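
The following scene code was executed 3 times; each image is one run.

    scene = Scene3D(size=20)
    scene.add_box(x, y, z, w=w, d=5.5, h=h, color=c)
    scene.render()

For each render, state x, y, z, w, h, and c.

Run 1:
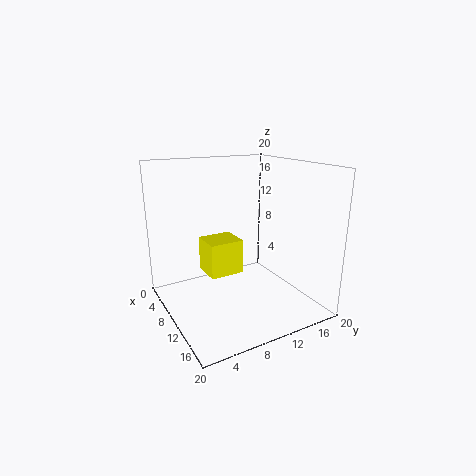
x = 0.5
y = 8
z = 2
w = 5
h = 5.5
c = 'yellow'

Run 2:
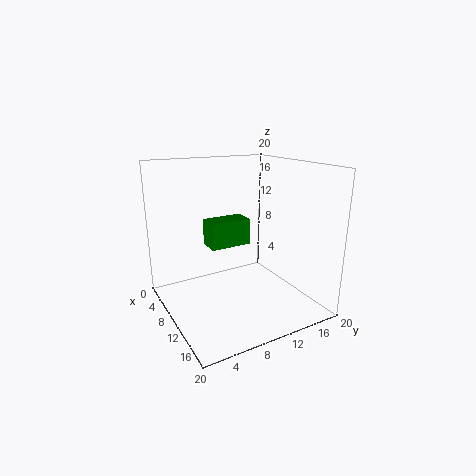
x = 8.5
y = 5.5
z = 9.5
w = 3
h = 3.5
c = 'green'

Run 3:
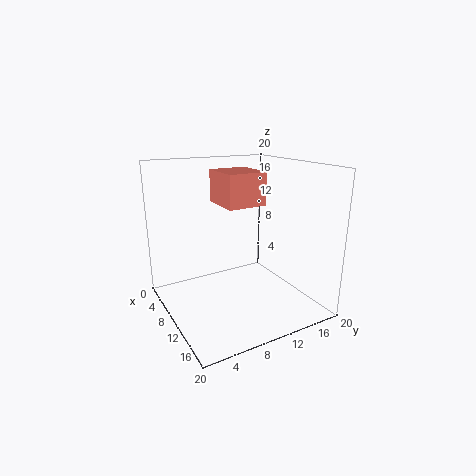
x = 5.5
y = 8
z = 14.5
w = 6
h = 4.5
c = 'salmon'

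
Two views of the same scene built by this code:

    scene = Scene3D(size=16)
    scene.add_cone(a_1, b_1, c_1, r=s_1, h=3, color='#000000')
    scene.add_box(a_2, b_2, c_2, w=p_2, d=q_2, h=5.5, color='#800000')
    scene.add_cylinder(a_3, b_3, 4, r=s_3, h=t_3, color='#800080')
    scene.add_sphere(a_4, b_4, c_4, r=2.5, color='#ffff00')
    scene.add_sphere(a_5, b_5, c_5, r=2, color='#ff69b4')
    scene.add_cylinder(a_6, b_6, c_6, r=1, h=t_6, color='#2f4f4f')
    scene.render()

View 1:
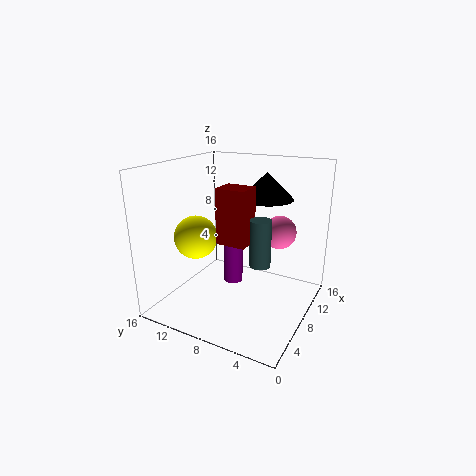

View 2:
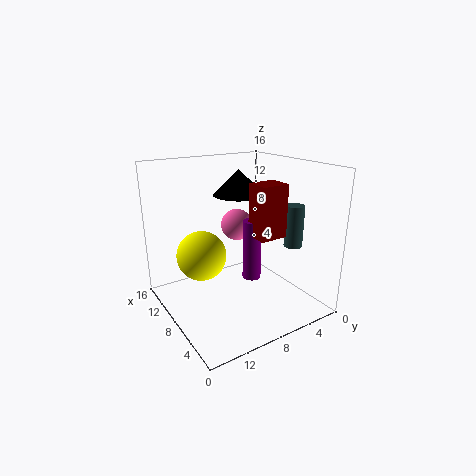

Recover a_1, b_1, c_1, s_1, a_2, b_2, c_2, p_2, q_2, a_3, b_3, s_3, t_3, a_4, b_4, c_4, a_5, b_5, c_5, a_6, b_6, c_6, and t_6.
a_1 = 11; b_1 = 6; c_1 = 12; s_1 = 3; a_2 = 3.5; b_2 = 5; c_2 = 9; p_2 = 2.5; q_2 = 3; a_3 = 6; b_3 = 7.5; s_3 = 1; t_3 = 6.5; a_4 = 7; b_4 = 13; c_4 = 7.5; a_5 = 13; b_5 = 5; c_5 = 7.5; a_6 = 4; b_6 = 3.5; c_6 = 7.5; t_6 = 4.5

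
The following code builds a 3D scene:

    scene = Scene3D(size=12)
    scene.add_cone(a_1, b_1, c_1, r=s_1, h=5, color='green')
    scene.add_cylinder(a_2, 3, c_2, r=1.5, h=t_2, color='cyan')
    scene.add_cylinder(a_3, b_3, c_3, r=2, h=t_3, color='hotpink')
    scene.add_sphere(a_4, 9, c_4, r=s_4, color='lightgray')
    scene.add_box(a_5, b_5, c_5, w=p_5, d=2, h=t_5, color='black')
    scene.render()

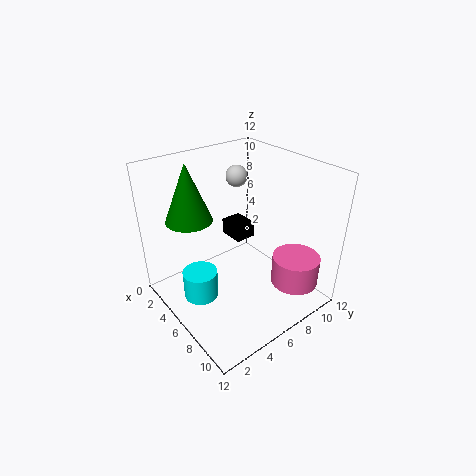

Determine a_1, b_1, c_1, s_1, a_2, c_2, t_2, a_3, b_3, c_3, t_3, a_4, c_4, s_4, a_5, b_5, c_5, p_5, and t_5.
a_1 = 2.5; b_1 = 3.5; c_1 = 7; s_1 = 2; a_2 = 4.5; c_2 = 0.5; t_2 = 2.5; a_3 = 9.5; b_3 = 9.5; c_3 = 2; t_3 = 2.5; a_4 = 2; c_4 = 9.5; s_4 = 1; a_5 = 1; b_5 = 8; c_5 = 3.5; p_5 = 2.5; t_5 = 1.5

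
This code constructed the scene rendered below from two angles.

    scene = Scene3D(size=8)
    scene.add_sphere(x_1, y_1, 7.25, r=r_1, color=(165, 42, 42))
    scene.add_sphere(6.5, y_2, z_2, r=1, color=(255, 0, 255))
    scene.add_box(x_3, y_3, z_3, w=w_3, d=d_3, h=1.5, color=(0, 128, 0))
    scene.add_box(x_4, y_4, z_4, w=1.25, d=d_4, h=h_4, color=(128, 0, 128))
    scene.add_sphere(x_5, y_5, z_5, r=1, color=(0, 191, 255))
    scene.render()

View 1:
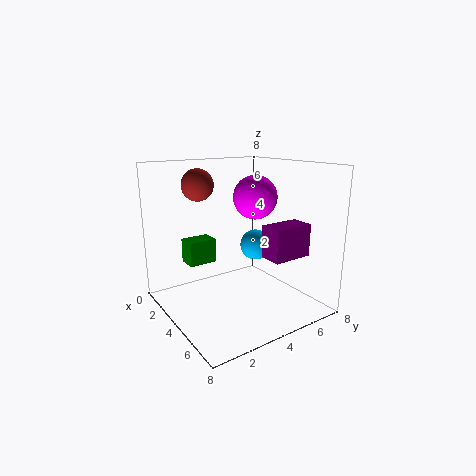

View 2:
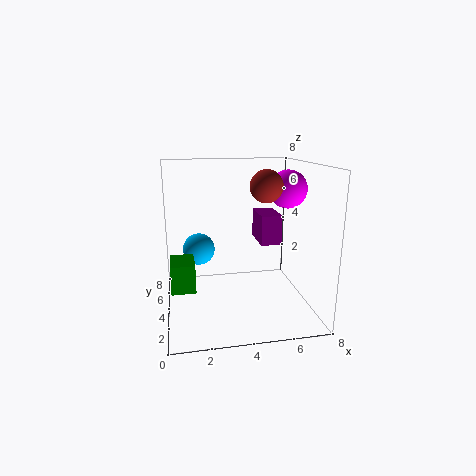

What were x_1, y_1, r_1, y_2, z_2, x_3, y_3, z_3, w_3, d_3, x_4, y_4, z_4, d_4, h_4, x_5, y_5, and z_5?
x_1 = 4.75, y_1 = 1.25, r_1 = 0.75, y_2 = 3.25, z_2 = 6.75, x_3 = 0.25, y_3 = 2.25, z_3 = 1.75, w_3 = 1.25, d_3 = 1.75, x_4 = 5.5, y_4 = 4.5, z_4 = 3.25, d_4 = 2.25, h_4 = 1.75, x_5 = 2, y_5 = 6.75, z_5 = 2.5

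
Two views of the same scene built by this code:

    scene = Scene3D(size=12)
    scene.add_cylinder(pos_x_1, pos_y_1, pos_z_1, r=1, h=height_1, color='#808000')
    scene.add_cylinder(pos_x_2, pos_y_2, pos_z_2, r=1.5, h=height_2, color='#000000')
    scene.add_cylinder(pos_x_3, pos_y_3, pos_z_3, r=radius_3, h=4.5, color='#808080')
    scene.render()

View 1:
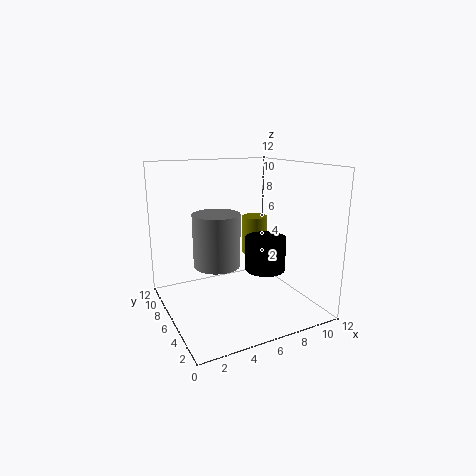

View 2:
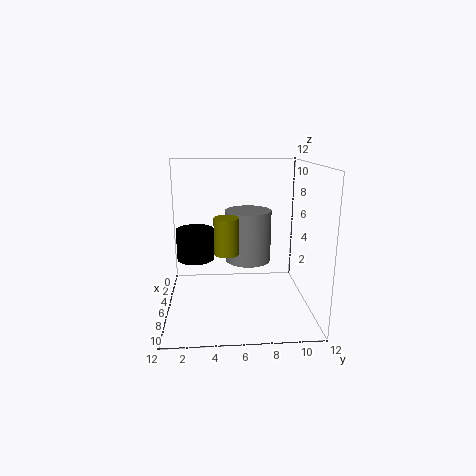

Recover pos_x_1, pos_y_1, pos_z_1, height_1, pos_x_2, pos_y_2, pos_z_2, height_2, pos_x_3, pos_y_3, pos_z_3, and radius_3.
pos_x_1 = 7
pos_y_1 = 5
pos_z_1 = 5
height_1 = 3
pos_x_2 = 6.5
pos_y_2 = 2.5
pos_z_2 = 4.5
height_2 = 2.5
pos_x_3 = 4.5
pos_y_3 = 7
pos_z_3 = 3.5
radius_3 = 2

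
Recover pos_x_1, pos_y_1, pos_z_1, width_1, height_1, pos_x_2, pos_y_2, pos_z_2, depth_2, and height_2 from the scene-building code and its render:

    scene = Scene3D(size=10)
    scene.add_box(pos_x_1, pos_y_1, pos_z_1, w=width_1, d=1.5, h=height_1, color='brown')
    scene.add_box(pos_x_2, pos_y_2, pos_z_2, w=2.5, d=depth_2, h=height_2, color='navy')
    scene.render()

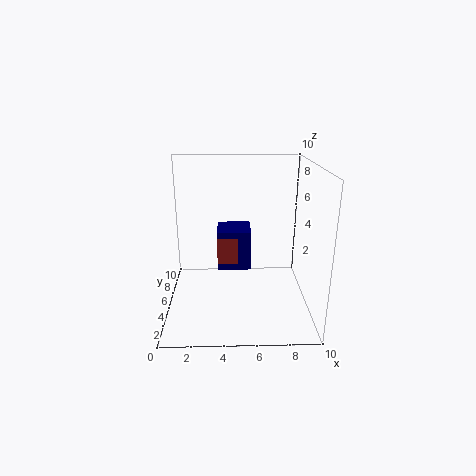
pos_x_1 = 3.5, pos_y_1 = 6, pos_z_1 = 2.5, width_1 = 1.5, height_1 = 2, pos_x_2 = 3.5, pos_y_2 = 6, pos_z_2 = 2, depth_2 = 2.5, height_2 = 3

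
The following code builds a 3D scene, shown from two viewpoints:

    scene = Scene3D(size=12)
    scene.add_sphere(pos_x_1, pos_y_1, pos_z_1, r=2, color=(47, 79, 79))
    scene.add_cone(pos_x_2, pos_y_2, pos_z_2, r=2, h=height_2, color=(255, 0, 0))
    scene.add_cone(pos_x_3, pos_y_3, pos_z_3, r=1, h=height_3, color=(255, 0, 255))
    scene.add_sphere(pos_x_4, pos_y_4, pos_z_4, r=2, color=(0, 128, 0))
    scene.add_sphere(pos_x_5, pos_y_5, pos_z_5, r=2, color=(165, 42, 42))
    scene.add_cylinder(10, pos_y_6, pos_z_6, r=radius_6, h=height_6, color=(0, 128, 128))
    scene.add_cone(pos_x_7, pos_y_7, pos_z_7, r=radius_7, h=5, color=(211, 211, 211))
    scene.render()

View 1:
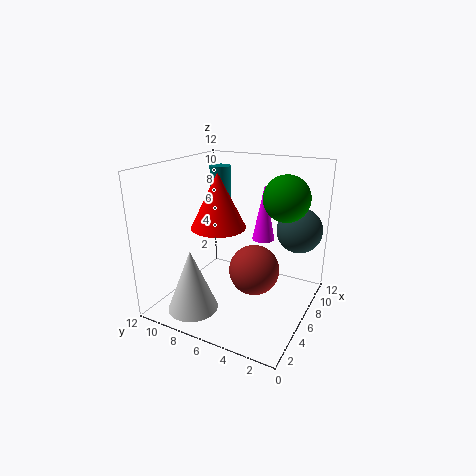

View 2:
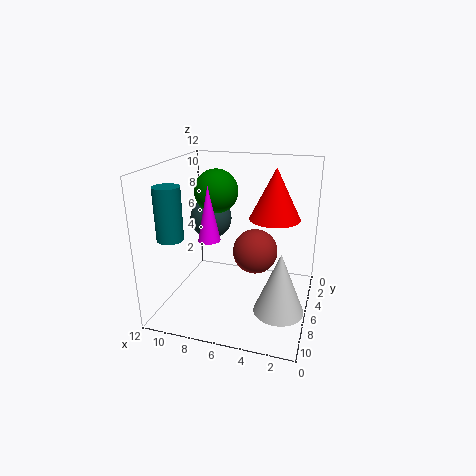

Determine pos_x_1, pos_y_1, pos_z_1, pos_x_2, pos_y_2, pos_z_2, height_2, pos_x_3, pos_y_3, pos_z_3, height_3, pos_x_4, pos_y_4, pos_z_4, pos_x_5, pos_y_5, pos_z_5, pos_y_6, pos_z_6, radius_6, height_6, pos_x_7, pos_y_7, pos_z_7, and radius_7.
pos_x_1 = 10; pos_y_1 = 2; pos_z_1 = 6; pos_x_2 = 3; pos_y_2 = 6; pos_z_2 = 8; height_2 = 4; pos_x_3 = 9; pos_y_3 = 5; pos_z_3 = 5; height_3 = 5; pos_x_4 = 9; pos_y_4 = 3; pos_z_4 = 9; pos_x_5 = 5; pos_y_5 = 4; pos_z_5 = 4; pos_y_6 = 10; pos_z_6 = 7; radius_6 = 1; height_6 = 4; pos_x_7 = 2; pos_y_7 = 8; pos_z_7 = 1; radius_7 = 2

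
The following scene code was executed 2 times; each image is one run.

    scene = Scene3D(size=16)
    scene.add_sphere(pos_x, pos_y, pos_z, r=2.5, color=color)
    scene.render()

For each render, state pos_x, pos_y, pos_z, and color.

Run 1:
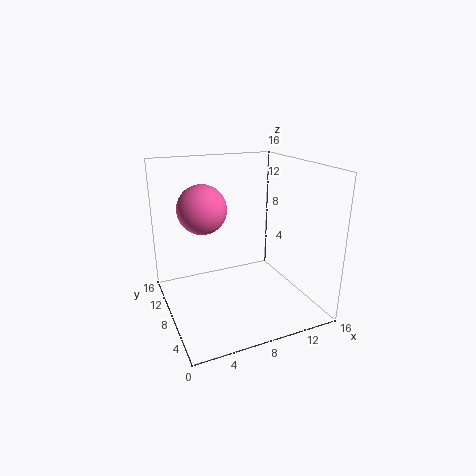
pos_x = 3.75; pos_y = 7.25; pos_z = 12; color = 'hotpink'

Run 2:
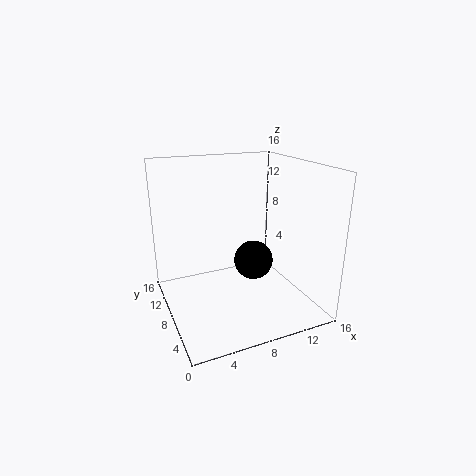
pos_x = 11.75; pos_y = 11.5; pos_z = 3; color = 'black'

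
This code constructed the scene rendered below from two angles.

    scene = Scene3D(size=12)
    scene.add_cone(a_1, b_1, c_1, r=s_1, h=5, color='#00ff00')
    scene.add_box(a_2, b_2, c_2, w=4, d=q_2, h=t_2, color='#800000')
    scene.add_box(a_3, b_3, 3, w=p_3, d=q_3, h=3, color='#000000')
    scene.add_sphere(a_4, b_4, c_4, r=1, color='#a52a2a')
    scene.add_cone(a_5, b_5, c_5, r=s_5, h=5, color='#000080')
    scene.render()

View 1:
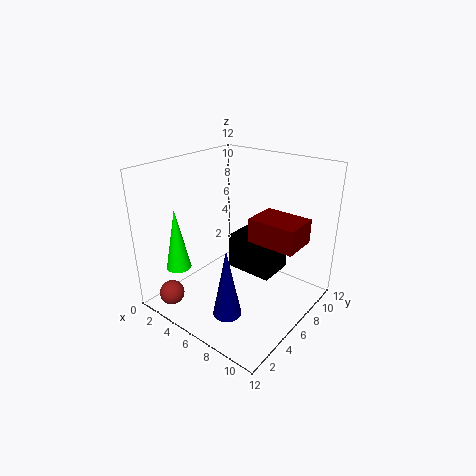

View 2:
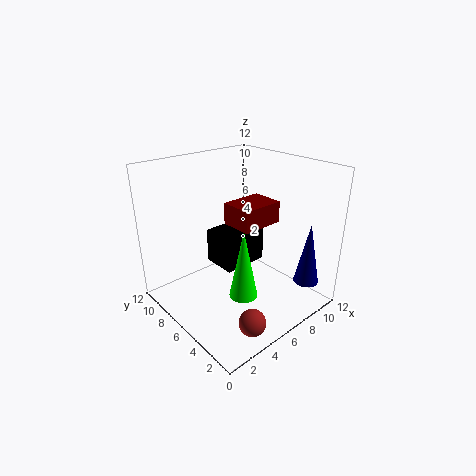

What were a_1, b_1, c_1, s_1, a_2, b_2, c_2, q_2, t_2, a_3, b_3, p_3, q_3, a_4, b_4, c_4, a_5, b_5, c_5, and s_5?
a_1 = 3, b_1 = 2, c_1 = 4, s_1 = 1, a_2 = 7, b_2 = 6, c_2 = 6, q_2 = 3, t_2 = 2, a_3 = 5, b_3 = 6, p_3 = 4, q_3 = 3, a_4 = 3, b_4 = 1, c_4 = 2, a_5 = 9, b_5 = 1, c_5 = 3, s_5 = 1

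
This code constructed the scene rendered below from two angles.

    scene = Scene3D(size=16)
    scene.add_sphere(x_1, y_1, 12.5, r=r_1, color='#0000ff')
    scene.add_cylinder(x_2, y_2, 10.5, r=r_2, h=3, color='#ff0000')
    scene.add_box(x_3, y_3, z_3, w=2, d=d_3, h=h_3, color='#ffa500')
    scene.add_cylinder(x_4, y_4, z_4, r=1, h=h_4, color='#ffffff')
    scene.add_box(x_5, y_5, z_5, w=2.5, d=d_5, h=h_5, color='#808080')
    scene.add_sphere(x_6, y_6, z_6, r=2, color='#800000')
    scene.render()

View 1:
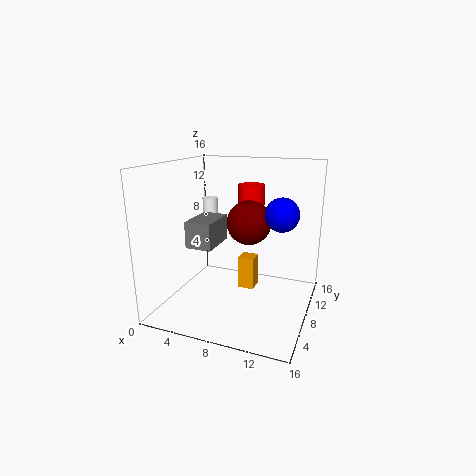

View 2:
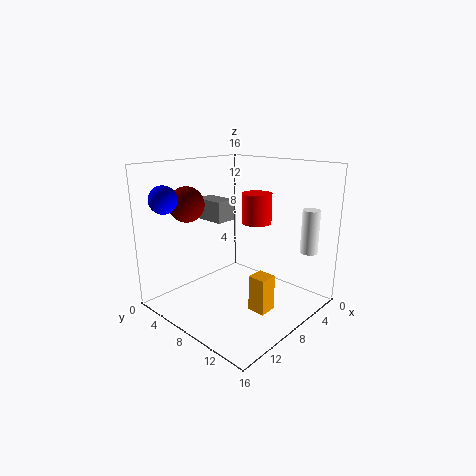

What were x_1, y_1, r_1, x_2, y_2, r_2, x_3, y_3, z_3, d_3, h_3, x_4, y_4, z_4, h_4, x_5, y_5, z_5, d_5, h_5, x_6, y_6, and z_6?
x_1 = 14
y_1 = 3
r_1 = 1.5
x_2 = 8.5
y_2 = 11
r_2 = 1.5
x_3 = 7
y_3 = 10.5
z_3 = 0.5
d_3 = 2
h_3 = 4
x_4 = 2
y_4 = 13.5
z_4 = 6
h_4 = 5
x_5 = 5.5
y_5 = 1
z_5 = 9
d_5 = 4
h_5 = 2.5
x_6 = 11
y_6 = 3
z_6 = 11.5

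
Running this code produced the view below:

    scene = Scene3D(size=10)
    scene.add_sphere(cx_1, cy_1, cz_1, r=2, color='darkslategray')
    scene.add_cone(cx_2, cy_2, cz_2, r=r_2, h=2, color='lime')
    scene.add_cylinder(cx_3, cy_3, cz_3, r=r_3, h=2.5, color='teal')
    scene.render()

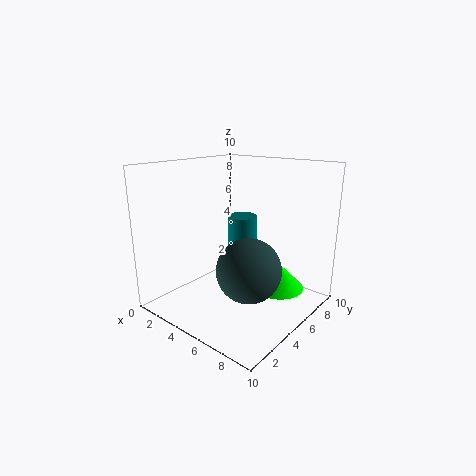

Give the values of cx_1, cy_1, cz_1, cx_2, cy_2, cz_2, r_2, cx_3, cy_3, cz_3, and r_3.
cx_1 = 7.5; cy_1 = 3; cz_1 = 4; cx_2 = 6.5; cy_2 = 8; cz_2 = 0.5; r_2 = 2; cx_3 = 5; cy_3 = 5.5; cz_3 = 4; r_3 = 1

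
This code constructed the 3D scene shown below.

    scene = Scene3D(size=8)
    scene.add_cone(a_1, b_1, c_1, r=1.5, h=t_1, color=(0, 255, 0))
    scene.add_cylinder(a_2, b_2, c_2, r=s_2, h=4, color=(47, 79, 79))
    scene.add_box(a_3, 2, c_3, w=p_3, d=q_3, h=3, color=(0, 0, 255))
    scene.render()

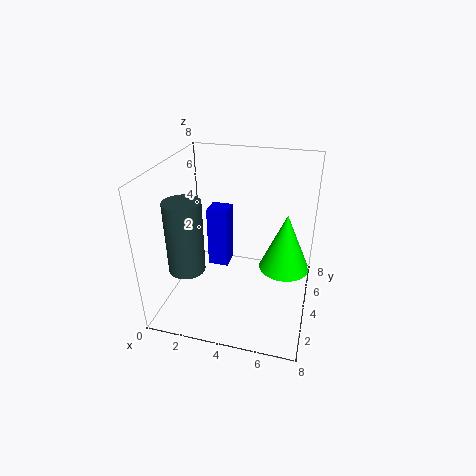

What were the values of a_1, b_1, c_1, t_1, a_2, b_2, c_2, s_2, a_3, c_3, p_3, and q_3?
a_1 = 6.5; b_1 = 5.5; c_1 = 1.5; t_1 = 3.5; a_2 = 1.5; b_2 = 2.5; c_2 = 2.5; s_2 = 1; a_3 = 3; c_3 = 3.5; p_3 = 1; q_3 = 1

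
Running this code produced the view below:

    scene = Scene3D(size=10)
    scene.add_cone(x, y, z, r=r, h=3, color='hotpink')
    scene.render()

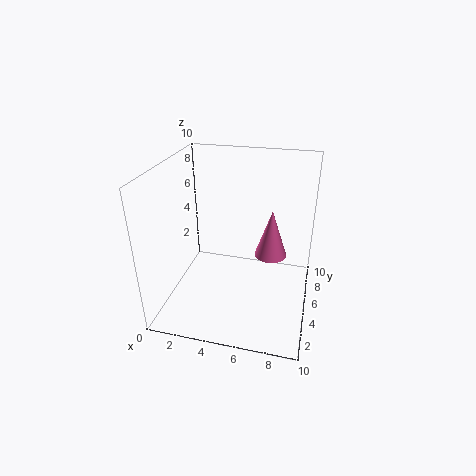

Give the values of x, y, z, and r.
x = 7.5, y = 3.5, z = 5, r = 1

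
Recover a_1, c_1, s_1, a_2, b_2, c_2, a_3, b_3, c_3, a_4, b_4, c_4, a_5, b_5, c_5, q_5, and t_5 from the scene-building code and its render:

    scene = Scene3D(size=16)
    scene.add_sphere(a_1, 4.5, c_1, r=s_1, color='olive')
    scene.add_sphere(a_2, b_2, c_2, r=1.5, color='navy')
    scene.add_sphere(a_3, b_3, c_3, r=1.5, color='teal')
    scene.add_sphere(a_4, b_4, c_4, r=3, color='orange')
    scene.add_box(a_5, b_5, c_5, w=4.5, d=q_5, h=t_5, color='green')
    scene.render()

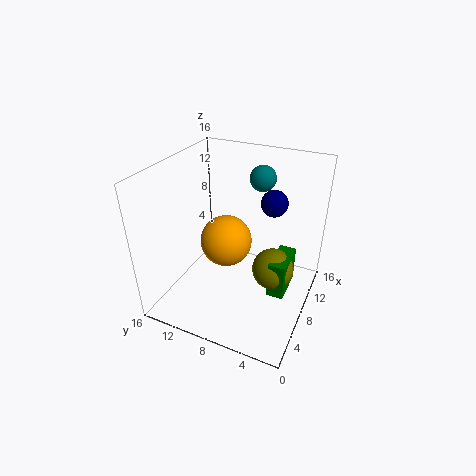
a_1 = 10.5, c_1 = 3, s_1 = 2.5, a_2 = 11, b_2 = 5, c_2 = 11.5, a_3 = 12.5, b_3 = 7, c_3 = 13.5, a_4 = 9, b_4 = 10, c_4 = 6.5, a_5 = 8.5, b_5 = 2.5, c_5 = 0.5, q_5 = 2, t_5 = 4.5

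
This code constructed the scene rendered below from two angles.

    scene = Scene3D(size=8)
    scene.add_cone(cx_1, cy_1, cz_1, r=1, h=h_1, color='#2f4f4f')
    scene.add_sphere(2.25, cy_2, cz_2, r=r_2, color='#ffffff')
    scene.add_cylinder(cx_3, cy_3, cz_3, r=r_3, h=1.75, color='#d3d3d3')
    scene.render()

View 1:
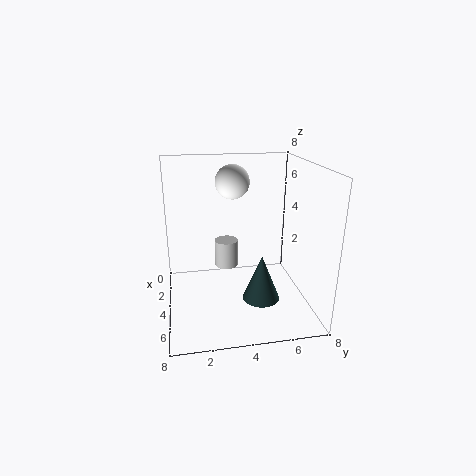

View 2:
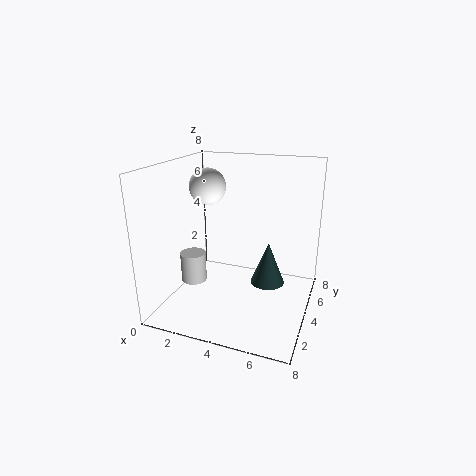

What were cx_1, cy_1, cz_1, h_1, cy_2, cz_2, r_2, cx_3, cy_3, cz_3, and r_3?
cx_1 = 5.5, cy_1 = 5, cz_1 = 1, h_1 = 2.5, cy_2 = 4, cz_2 = 6.75, r_2 = 1, cx_3 = 1.25, cy_3 = 3.75, cz_3 = 1, r_3 = 0.75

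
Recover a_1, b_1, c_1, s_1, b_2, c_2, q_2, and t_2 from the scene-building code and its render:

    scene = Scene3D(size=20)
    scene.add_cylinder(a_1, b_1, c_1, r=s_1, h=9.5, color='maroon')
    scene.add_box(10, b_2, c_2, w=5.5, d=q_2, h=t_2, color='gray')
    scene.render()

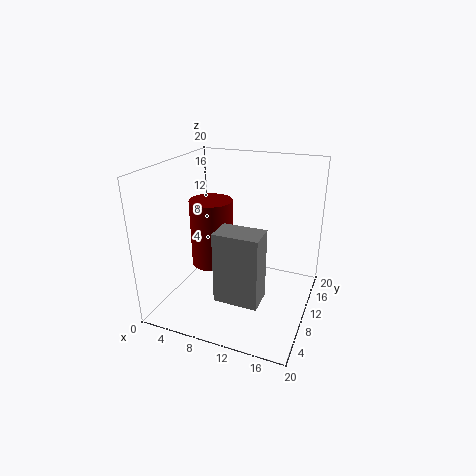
a_1 = 6; b_1 = 10; c_1 = 5.5; s_1 = 3; b_2 = 2; c_2 = 5; q_2 = 3.5; t_2 = 9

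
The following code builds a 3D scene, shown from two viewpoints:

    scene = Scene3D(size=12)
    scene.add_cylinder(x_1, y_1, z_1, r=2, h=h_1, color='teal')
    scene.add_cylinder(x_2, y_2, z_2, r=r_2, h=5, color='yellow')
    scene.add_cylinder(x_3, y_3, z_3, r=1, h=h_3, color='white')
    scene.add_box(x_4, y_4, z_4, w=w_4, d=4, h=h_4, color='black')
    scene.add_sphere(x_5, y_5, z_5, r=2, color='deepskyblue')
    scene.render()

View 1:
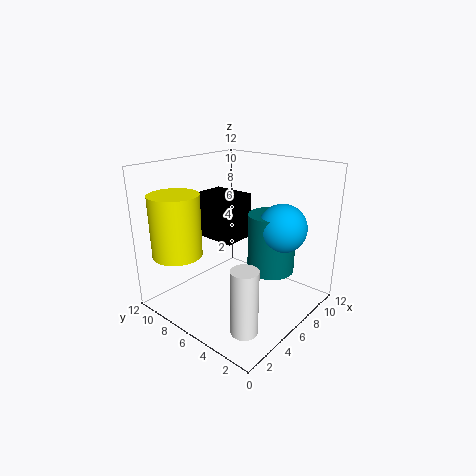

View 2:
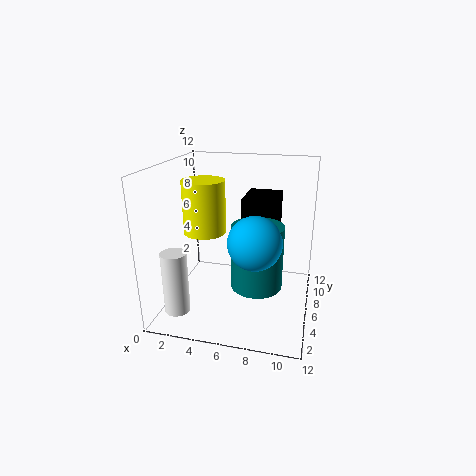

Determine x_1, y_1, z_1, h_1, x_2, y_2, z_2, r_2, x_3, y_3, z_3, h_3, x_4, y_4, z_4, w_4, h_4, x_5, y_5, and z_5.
x_1 = 8, y_1 = 4, z_1 = 3, h_1 = 5, x_2 = 2, y_2 = 9, z_2 = 5, r_2 = 2, x_3 = 2, y_3 = 2, z_3 = 1, h_3 = 5, x_4 = 6, y_4 = 7, z_4 = 5, w_4 = 3, h_4 = 4, x_5 = 8, y_5 = 3, z_5 = 7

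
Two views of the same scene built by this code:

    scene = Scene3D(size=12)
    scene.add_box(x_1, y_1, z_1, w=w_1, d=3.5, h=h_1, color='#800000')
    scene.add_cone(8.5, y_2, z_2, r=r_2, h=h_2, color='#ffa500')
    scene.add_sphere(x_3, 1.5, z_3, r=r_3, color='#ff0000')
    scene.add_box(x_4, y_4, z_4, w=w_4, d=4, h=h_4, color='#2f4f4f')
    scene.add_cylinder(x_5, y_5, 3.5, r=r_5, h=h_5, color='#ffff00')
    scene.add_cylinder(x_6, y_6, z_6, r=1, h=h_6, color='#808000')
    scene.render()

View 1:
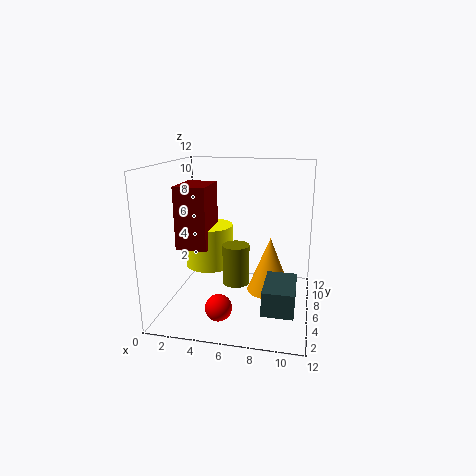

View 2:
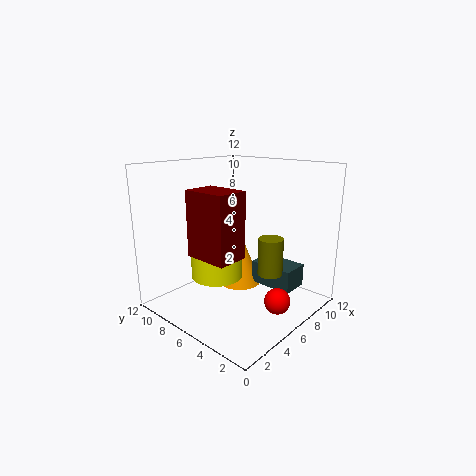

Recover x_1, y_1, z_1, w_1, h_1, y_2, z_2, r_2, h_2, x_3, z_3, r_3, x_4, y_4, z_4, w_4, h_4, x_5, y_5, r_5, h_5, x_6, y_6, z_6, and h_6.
x_1 = 1.5; y_1 = 3.5; z_1 = 5.5; w_1 = 2.5; h_1 = 5; y_2 = 8; z_2 = 0.5; r_2 = 2; h_2 = 5; x_3 = 5.5; z_3 = 2; r_3 = 1; x_4 = 8.5; y_4 = 2.5; z_4 = 1; w_4 = 2.5; h_4 = 2; x_5 = 3.5; y_5 = 6; r_5 = 2; h_5 = 3.5; x_6 = 6.5; y_6 = 3; z_6 = 3.5; h_6 = 3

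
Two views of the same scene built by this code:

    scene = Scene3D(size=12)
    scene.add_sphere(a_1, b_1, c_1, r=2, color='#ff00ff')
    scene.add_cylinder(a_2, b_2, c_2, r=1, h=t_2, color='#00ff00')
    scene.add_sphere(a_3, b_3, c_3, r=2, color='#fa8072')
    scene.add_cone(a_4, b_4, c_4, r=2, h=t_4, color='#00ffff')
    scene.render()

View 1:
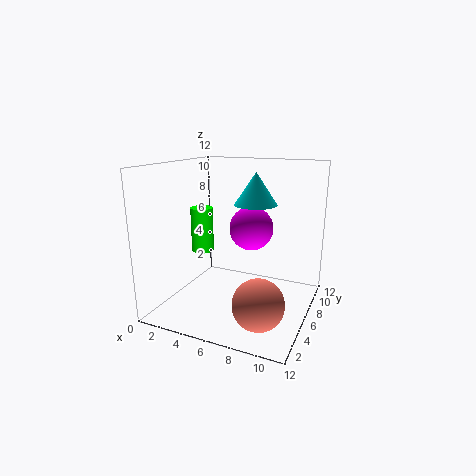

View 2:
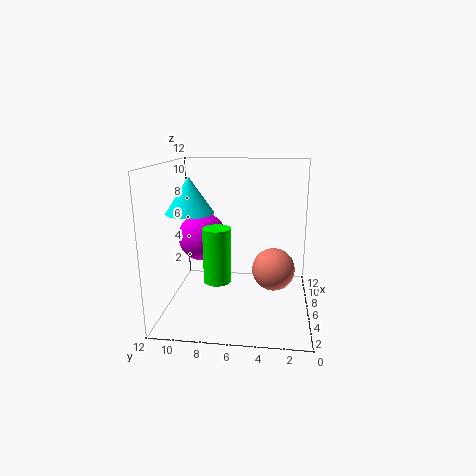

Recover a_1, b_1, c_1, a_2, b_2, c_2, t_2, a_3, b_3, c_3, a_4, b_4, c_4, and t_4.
a_1 = 6, b_1 = 9, c_1 = 6, a_2 = 2, b_2 = 7, c_2 = 4, t_2 = 4, a_3 = 9, b_3 = 3, c_3 = 2, a_4 = 6, b_4 = 10, c_4 = 8, t_4 = 3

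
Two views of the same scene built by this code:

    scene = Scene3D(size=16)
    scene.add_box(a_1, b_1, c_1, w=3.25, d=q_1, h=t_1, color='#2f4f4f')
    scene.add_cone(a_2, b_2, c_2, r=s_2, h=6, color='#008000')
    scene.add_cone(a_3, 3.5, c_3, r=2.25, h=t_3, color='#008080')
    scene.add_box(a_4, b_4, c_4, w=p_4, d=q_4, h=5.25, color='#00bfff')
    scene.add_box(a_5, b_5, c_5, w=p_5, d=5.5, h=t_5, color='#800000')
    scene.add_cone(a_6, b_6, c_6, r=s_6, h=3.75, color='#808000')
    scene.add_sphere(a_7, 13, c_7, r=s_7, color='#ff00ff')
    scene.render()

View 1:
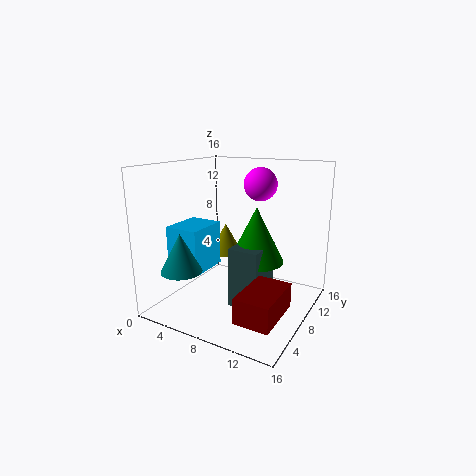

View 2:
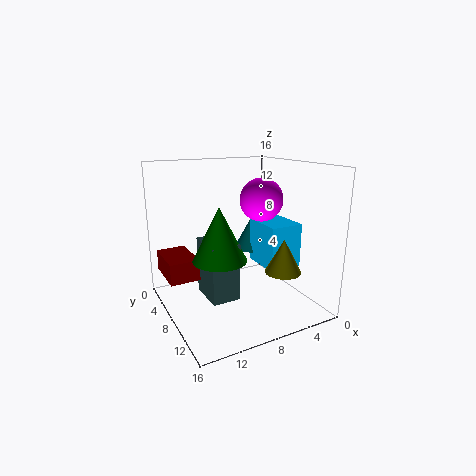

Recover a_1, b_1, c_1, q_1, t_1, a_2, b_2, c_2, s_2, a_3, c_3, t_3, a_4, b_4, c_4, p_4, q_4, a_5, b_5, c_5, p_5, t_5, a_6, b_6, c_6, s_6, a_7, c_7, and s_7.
a_1 = 8.5; b_1 = 5; c_1 = 1.25; q_1 = 4.5; t_1 = 6.5; a_2 = 10.25; b_2 = 8; c_2 = 5.75; s_2 = 3; a_3 = 3.5; c_3 = 4.75; t_3 = 4.25; a_4 = 0.5; b_4 = 4.75; c_4 = 3.75; p_4 = 4; q_4 = 5; a_5 = 11.75; b_5 = 0.25; c_5 = 2.75; p_5 = 3.5; t_5 = 2.5; a_6 = 4.25; b_6 = 11.5; c_6 = 4.5; s_6 = 2; a_7 = 8.25; c_7 = 13.25; s_7 = 2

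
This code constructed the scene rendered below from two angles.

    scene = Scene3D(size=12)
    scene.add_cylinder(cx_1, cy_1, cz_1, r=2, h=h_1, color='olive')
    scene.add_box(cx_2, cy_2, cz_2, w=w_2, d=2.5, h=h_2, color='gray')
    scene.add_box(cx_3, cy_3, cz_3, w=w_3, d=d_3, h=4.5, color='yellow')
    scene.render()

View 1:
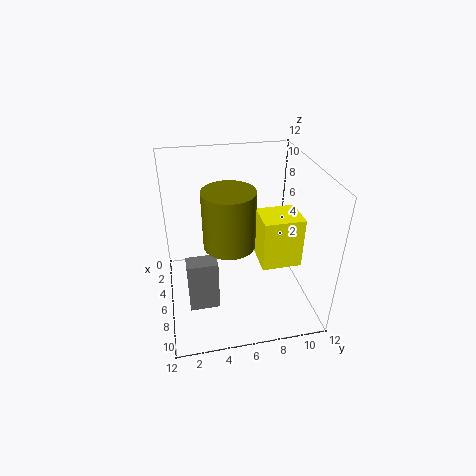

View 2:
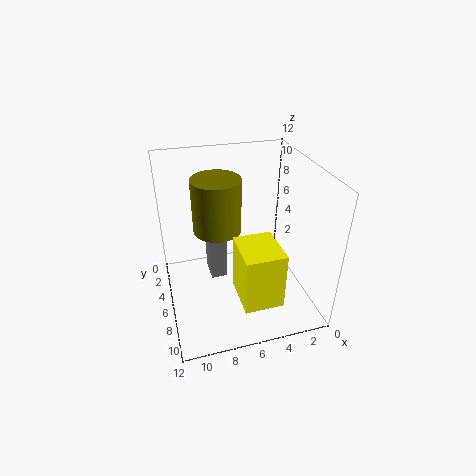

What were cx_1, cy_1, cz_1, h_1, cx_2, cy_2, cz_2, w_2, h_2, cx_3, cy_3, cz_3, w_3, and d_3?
cx_1 = 7.5
cy_1 = 5
cz_1 = 6.5
h_1 = 4.5
cx_2 = 6.5
cy_2 = 1.5
cz_2 = 0.5
w_2 = 1.5
h_2 = 4.5
cx_3 = 4
cy_3 = 8
cz_3 = 3
w_3 = 3
d_3 = 3.5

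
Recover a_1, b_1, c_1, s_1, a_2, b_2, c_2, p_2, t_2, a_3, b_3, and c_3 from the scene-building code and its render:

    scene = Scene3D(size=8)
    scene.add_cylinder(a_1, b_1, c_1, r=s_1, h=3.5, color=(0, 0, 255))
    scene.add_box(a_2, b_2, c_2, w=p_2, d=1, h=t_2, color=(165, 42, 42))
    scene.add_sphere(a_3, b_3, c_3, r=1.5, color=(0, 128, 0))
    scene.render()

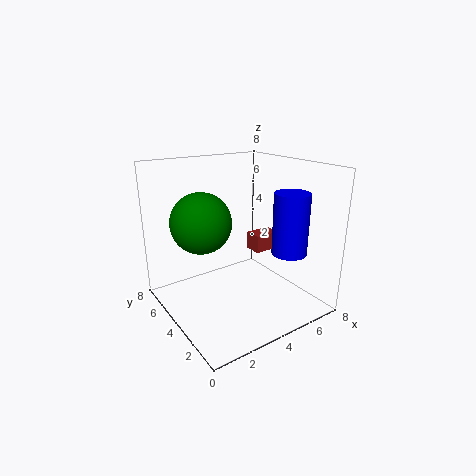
a_1 = 6.5
b_1 = 2.5
c_1 = 3
s_1 = 1
a_2 = 5
b_2 = 3.5
c_2 = 3
p_2 = 1.5
t_2 = 1
a_3 = 1.5
b_3 = 3.5
c_3 = 5.5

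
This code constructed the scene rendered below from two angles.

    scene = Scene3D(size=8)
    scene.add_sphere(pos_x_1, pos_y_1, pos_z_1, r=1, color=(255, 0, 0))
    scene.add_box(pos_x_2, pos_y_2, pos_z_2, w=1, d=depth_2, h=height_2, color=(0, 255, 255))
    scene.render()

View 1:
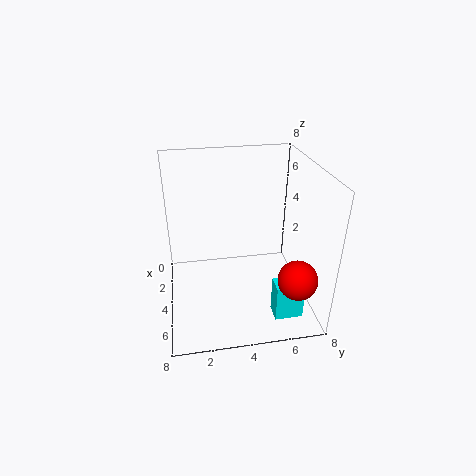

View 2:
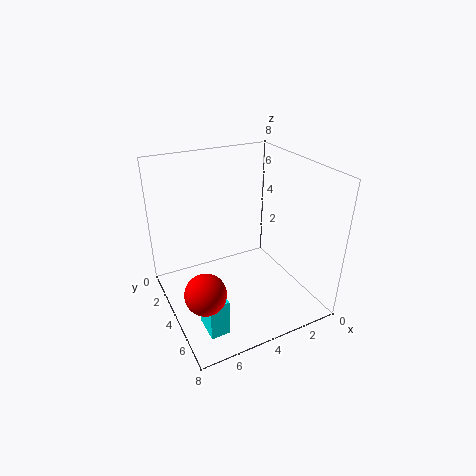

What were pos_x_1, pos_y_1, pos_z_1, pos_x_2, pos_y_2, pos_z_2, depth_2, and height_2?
pos_x_1 = 7; pos_y_1 = 6.5; pos_z_1 = 3; pos_x_2 = 6; pos_y_2 = 5.5; pos_z_2 = 0.5; depth_2 = 1.5; height_2 = 2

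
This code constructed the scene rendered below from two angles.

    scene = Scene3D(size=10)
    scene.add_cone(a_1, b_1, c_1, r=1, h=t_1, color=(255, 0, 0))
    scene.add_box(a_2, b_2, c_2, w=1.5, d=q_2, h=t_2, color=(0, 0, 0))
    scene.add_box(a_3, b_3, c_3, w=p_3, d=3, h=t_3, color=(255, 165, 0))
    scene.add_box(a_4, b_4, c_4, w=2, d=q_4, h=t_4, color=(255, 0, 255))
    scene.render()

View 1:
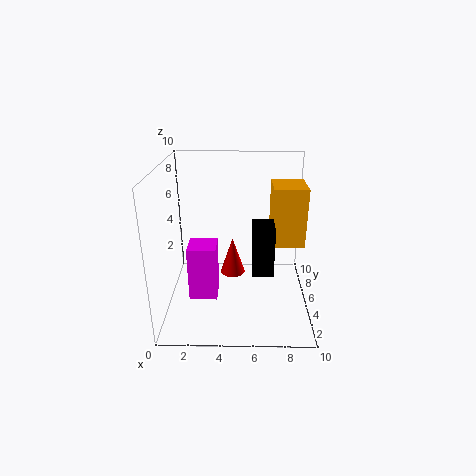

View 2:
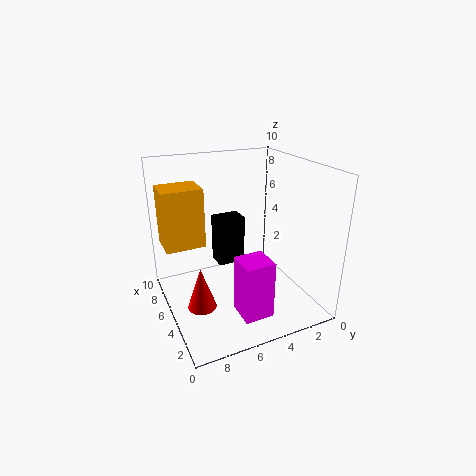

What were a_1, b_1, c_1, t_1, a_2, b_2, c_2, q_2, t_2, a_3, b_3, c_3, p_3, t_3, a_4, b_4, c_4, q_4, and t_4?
a_1 = 4.5; b_1 = 8; c_1 = 0.5; t_1 = 3; a_2 = 6; b_2 = 4; c_2 = 2.5; q_2 = 2; t_2 = 3.5; a_3 = 7.5; b_3 = 6.5; c_3 = 3.5; p_3 = 2.5; t_3 = 4.5; a_4 = 1.5; b_4 = 4; c_4 = 0.5; q_4 = 2; t_4 = 4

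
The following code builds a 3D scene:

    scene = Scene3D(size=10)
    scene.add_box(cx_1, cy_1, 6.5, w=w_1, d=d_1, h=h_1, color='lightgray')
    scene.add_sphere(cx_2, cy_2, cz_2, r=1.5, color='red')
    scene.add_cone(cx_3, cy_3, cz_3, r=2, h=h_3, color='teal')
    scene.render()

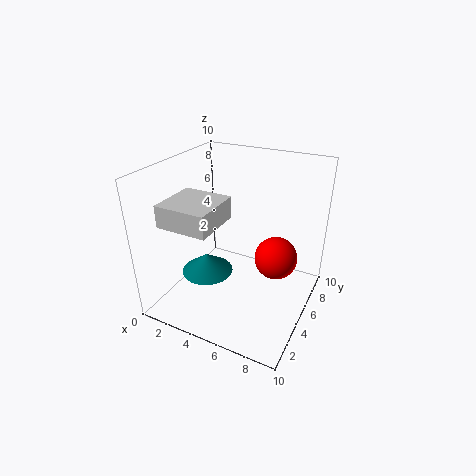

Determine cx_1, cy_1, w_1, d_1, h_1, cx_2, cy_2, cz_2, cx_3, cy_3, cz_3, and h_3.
cx_1 = 1, cy_1 = 1.5, w_1 = 3.5, d_1 = 3.5, h_1 = 1.5, cx_2 = 7.5, cy_2 = 6, cz_2 = 3.5, cx_3 = 2, cy_3 = 5.5, cz_3 = 1, h_3 = 1.5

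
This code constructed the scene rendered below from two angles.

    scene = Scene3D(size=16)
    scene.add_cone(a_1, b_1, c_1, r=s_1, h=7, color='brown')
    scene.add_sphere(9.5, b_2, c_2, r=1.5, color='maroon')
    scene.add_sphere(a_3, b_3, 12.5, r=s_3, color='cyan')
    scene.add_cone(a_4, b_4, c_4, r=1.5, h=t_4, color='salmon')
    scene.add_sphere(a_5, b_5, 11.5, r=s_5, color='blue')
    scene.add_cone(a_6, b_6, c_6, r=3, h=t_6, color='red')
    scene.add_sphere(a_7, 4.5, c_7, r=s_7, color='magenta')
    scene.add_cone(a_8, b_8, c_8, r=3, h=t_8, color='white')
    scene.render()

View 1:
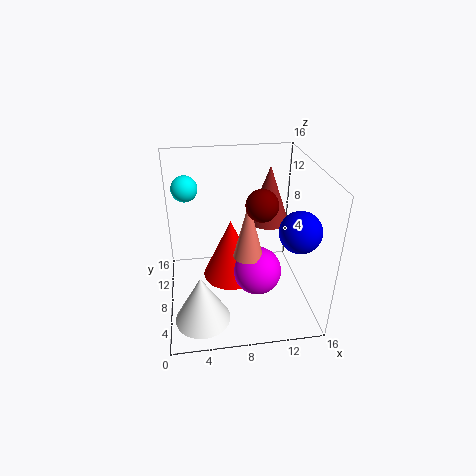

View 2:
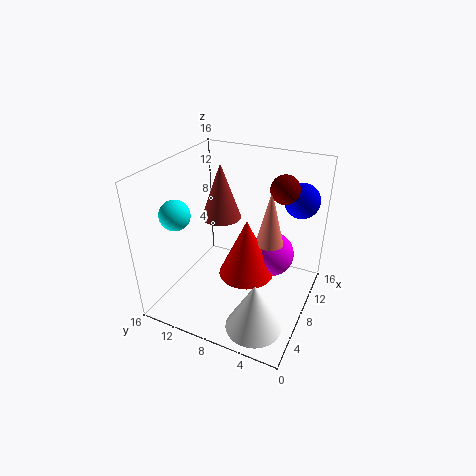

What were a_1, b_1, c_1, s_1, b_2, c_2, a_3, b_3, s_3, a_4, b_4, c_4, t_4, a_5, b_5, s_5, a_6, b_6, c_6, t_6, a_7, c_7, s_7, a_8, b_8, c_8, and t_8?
a_1 = 12.5; b_1 = 12.5; c_1 = 7.5; s_1 = 2.5; b_2 = 3.5; c_2 = 14; a_3 = 2.5; b_3 = 12; s_3 = 1.5; a_4 = 8.5; b_4 = 4.5; c_4 = 8; t_4 = 6; a_5 = 13; b_5 = 2.5; s_5 = 2; a_6 = 7; b_6 = 6.5; c_6 = 4.5; t_6 = 6.5; a_7 = 9.5; c_7 = 6; s_7 = 2.5; a_8 = 3.5; b_8 = 4; c_8 = 0.5; t_8 = 5.5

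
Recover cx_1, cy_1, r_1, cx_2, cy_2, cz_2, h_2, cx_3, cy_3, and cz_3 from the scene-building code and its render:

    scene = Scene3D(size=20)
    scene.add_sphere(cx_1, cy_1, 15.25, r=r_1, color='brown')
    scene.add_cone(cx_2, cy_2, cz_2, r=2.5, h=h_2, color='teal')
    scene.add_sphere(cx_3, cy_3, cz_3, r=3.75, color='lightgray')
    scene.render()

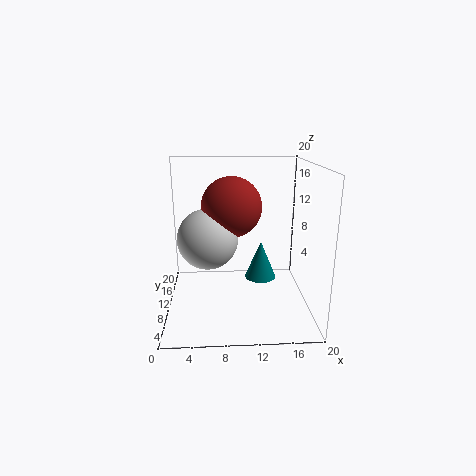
cx_1 = 9; cy_1 = 6.75; r_1 = 3.75; cx_2 = 14; cy_2 = 15.5; cz_2 = 1.25; h_2 = 6; cx_3 = 6; cy_3 = 5.75; cz_3 = 11.5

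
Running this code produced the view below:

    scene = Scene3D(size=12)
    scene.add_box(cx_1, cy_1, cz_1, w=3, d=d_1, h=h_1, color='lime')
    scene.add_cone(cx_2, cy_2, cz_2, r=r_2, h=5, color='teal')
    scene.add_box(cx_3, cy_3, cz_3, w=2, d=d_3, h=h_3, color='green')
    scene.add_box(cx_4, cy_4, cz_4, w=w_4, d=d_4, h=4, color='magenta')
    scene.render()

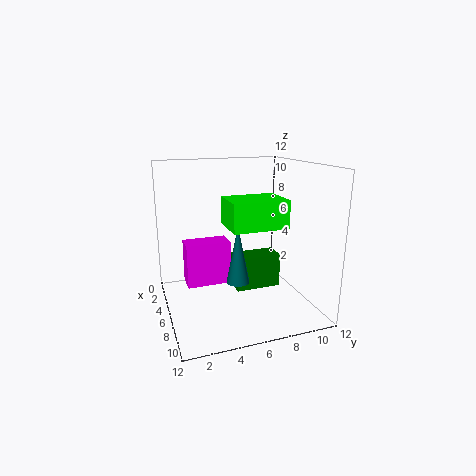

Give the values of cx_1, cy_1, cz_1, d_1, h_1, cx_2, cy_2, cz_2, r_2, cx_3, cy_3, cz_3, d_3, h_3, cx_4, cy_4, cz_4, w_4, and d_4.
cx_1 = 8; cy_1 = 4; cz_1 = 8; d_1 = 4; h_1 = 2; cx_2 = 6; cy_2 = 6; cz_2 = 2; r_2 = 1; cx_3 = 4; cy_3 = 6; cz_3 = 1; d_3 = 4; h_3 = 3; cx_4 = 2; cy_4 = 2; cz_4 = 1; w_4 = 2; d_4 = 4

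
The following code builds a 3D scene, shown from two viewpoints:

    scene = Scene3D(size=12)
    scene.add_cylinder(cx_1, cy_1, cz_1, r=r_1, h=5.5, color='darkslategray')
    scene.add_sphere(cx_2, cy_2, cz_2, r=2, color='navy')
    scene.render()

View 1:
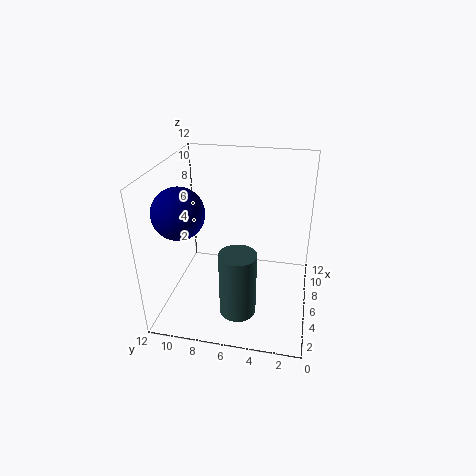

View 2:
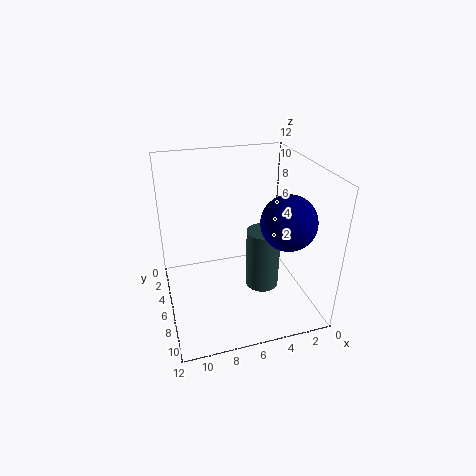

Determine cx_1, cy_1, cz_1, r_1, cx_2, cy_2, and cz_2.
cx_1 = 3.5; cy_1 = 5.5; cz_1 = 0.5; r_1 = 1.5; cx_2 = 3.5; cy_2 = 10; cz_2 = 9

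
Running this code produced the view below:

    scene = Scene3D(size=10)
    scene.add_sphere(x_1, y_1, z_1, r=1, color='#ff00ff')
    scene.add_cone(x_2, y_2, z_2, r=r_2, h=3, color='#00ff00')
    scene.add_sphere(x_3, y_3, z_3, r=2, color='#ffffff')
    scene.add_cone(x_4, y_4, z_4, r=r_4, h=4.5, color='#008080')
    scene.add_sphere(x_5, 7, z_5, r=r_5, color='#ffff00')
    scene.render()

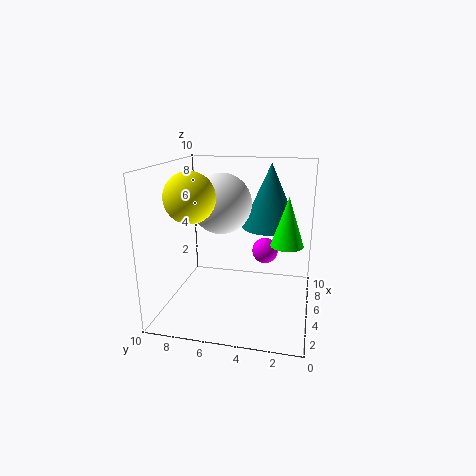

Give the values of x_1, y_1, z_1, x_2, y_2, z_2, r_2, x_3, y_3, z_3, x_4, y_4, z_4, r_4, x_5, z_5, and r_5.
x_1 = 8
y_1 = 3.5
z_1 = 3
x_2 = 3
y_2 = 1.5
z_2 = 5.5
r_2 = 1
x_3 = 4.5
y_3 = 6
z_3 = 7.5
x_4 = 6.5
y_4 = 3
z_4 = 5.5
r_4 = 2
x_5 = 1.5
z_5 = 8.5
r_5 = 1.5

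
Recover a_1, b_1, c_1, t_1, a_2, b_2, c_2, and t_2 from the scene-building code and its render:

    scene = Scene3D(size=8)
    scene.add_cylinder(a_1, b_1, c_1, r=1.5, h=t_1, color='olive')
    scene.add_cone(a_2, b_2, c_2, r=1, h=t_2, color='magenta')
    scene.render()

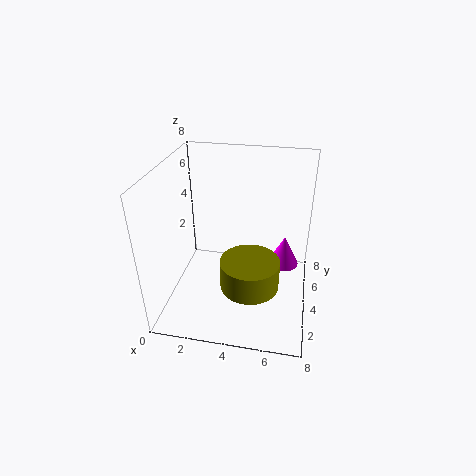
a_1 = 5
b_1 = 2
c_1 = 2.5
t_1 = 1.5
a_2 = 6.5
b_2 = 7
c_2 = 0.5
t_2 = 2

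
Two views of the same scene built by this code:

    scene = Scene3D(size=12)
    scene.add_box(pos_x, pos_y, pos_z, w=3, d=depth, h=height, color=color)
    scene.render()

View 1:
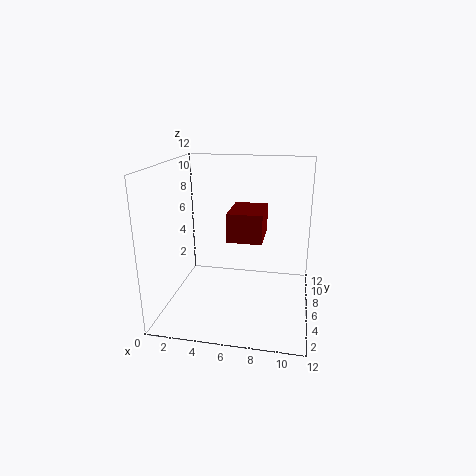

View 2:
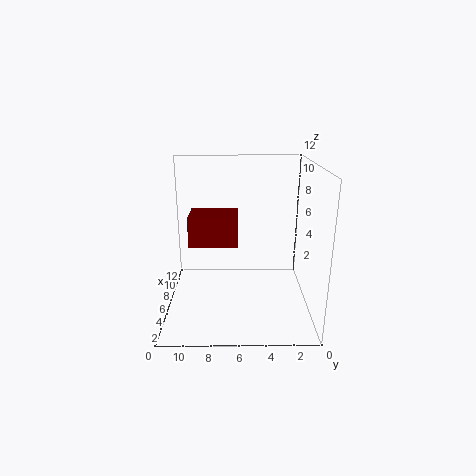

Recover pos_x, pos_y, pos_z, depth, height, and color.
pos_x = 5, pos_y = 6, pos_z = 5.5, depth = 4, height = 2.5, color = 'maroon'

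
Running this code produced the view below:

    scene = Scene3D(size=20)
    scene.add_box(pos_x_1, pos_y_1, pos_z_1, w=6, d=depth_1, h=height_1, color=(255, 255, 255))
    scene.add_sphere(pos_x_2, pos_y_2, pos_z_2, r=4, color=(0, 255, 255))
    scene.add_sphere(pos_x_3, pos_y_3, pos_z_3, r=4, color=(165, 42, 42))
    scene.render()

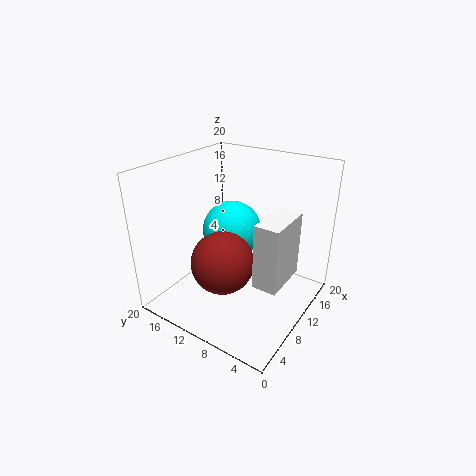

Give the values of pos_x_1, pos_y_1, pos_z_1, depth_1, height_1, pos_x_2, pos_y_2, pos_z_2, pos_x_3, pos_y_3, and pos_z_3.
pos_x_1 = 4; pos_y_1 = 1; pos_z_1 = 8; depth_1 = 3; height_1 = 8; pos_x_2 = 10; pos_y_2 = 11; pos_z_2 = 11; pos_x_3 = 5; pos_y_3 = 9; pos_z_3 = 9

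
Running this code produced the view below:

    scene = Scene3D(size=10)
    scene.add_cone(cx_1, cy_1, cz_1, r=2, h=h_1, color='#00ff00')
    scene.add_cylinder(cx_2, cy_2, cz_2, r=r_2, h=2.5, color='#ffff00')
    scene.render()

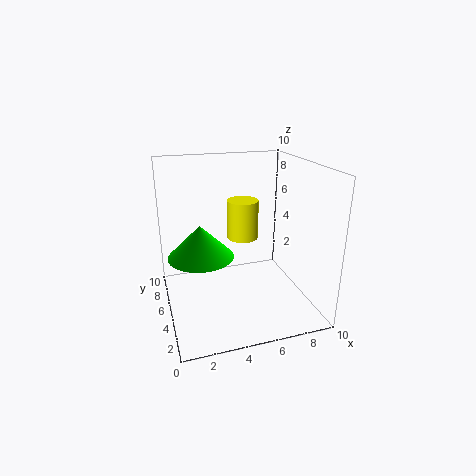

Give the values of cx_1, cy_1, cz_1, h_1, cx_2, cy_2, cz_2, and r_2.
cx_1 = 2
cy_1 = 3
cz_1 = 5
h_1 = 2
cx_2 = 5
cy_2 = 4
cz_2 = 5.5
r_2 = 1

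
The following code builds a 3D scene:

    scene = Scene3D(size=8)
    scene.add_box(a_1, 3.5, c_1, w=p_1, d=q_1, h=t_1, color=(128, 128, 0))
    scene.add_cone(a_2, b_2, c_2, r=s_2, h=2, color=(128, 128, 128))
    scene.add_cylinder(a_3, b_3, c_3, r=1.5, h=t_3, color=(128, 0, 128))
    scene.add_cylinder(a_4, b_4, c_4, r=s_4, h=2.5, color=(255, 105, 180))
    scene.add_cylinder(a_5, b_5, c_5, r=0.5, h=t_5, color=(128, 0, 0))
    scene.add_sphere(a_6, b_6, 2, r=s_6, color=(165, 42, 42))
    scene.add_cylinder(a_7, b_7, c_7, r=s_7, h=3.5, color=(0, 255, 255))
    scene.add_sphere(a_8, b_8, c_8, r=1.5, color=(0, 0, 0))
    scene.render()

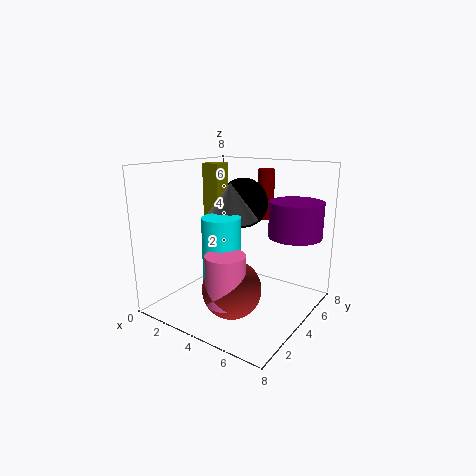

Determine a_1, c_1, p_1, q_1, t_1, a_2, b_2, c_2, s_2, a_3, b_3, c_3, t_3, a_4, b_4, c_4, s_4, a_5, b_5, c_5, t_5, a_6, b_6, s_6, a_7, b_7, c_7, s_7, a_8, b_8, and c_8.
a_1 = 2, c_1 = 5, p_1 = 1, q_1 = 1, t_1 = 3, a_2 = 3.5, b_2 = 4, c_2 = 5, s_2 = 1.5, a_3 = 6.5, b_3 = 6, c_3 = 4, t_3 = 2, a_4 = 5, b_4 = 1.5, c_4 = 1.5, s_4 = 1, a_5 = 4, b_5 = 7, c_5 = 4.5, t_5 = 3, a_6 = 5, b_6 = 2, s_6 = 1.5, a_7 = 4, b_7 = 2.5, c_7 = 2, s_7 = 1, a_8 = 3, b_8 = 6, c_8 = 5.5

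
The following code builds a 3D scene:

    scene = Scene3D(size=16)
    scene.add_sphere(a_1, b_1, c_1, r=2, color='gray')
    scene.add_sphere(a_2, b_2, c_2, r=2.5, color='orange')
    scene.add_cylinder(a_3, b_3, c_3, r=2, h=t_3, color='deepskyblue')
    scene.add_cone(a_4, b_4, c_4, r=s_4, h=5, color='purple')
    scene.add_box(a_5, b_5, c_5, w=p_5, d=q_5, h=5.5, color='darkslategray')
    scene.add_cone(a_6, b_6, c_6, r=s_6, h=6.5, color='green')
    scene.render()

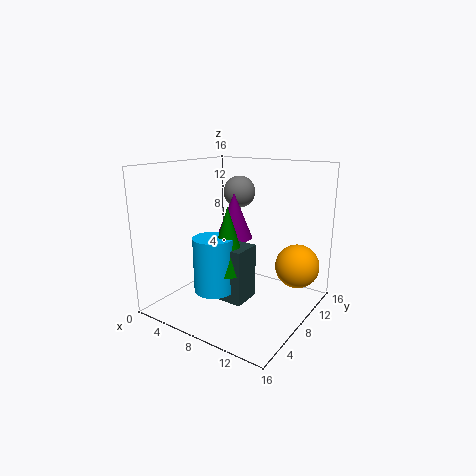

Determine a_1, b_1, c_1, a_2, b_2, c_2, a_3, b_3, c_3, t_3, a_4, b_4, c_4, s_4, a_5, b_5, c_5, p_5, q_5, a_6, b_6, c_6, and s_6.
a_1 = 4.5; b_1 = 13.5; c_1 = 12; a_2 = 13.5; b_2 = 12; c_2 = 4.5; a_3 = 8.5; b_3 = 3; c_3 = 4; t_3 = 5.5; a_4 = 7.5; b_4 = 8; c_4 = 8; s_4 = 2; a_5 = 9; b_5 = 3; c_5 = 3; p_5 = 2.5; q_5 = 3; a_6 = 9.5; b_6 = 4; c_6 = 6; s_6 = 2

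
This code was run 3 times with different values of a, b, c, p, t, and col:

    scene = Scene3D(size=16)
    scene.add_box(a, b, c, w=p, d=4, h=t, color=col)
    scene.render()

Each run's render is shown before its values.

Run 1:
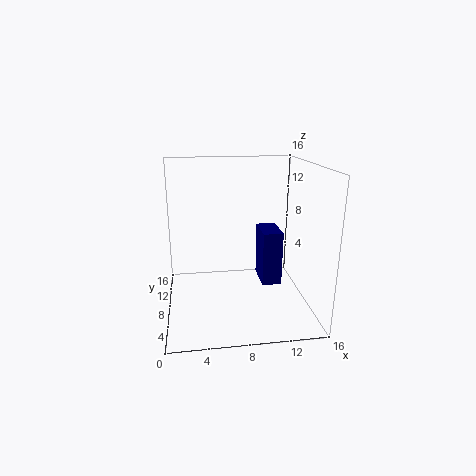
a = 10.75
b = 7.25
c = 2.25
p = 2.25
t = 6.25
col = 'navy'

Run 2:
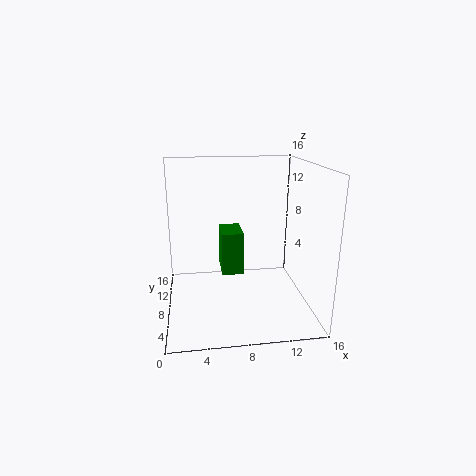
a = 6.25
b = 8.5
c = 3.25
p = 2.5
t = 5
col = 'green'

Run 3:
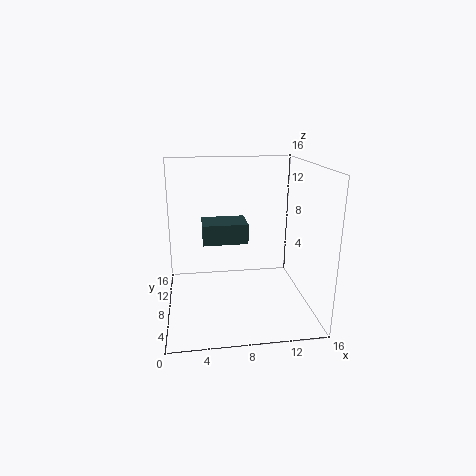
a = 4.25
b = 11
c = 6
p = 5.5
t = 2.5
col = 'darkslategray'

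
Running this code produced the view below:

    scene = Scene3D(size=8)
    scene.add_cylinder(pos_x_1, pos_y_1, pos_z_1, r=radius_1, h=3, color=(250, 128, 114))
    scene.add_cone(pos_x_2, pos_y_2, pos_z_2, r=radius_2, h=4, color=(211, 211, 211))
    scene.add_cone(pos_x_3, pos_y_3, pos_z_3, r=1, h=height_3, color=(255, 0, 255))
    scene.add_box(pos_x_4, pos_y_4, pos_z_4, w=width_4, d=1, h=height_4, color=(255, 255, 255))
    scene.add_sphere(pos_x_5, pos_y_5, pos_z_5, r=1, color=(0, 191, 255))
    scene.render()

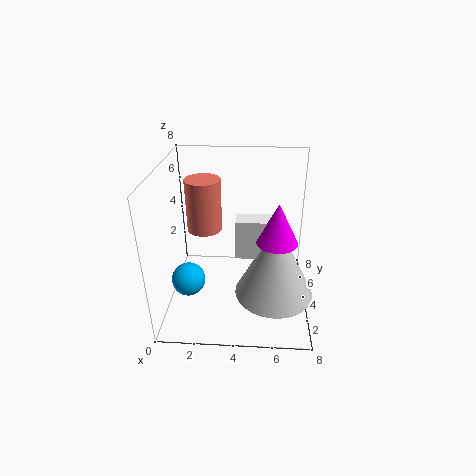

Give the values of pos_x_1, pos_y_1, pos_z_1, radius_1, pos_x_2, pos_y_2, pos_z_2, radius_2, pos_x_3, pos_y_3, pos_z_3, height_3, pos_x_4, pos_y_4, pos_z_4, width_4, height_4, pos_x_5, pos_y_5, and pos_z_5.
pos_x_1 = 2; pos_y_1 = 5; pos_z_1 = 4; radius_1 = 1; pos_x_2 = 6; pos_y_2 = 2; pos_z_2 = 2; radius_2 = 2; pos_x_3 = 6; pos_y_3 = 2; pos_z_3 = 5; height_3 = 2; pos_x_4 = 4; pos_y_4 = 2; pos_z_4 = 4; width_4 = 2; height_4 = 2; pos_x_5 = 1; pos_y_5 = 4; pos_z_5 = 1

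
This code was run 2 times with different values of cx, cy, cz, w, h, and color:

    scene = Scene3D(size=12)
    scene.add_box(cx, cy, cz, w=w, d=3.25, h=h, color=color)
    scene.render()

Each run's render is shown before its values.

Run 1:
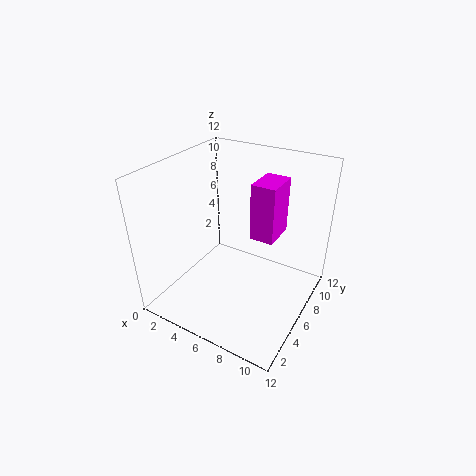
cx = 5.75
cy = 8.5
cz = 4.5
w = 2.25
h = 5.25
color = 'magenta'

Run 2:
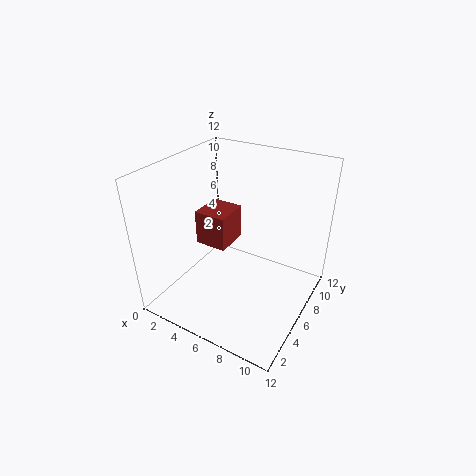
cx = 1
cy = 6.75
cz = 3.5
w = 3
h = 3.25
color = 'brown'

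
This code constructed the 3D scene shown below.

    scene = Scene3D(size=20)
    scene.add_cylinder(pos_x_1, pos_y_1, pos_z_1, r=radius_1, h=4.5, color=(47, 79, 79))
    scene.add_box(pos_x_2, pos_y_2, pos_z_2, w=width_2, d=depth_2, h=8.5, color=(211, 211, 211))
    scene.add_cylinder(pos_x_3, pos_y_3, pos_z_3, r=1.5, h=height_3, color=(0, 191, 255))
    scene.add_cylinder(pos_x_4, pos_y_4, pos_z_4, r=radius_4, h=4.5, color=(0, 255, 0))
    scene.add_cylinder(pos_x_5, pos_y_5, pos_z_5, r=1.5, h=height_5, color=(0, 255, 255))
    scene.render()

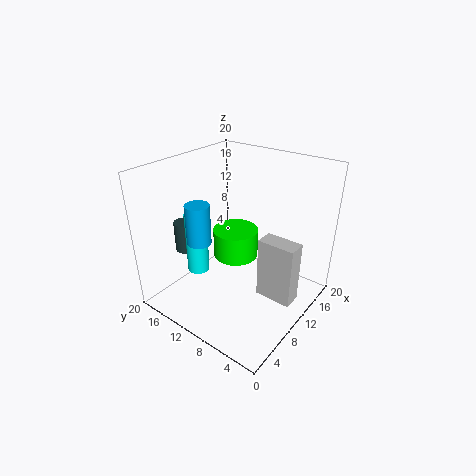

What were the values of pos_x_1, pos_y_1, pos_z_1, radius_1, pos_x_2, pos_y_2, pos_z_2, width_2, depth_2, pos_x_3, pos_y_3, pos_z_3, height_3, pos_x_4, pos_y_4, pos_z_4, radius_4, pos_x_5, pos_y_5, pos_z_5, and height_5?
pos_x_1 = 7.5; pos_y_1 = 18; pos_z_1 = 6.5; radius_1 = 1.5; pos_x_2 = 9; pos_y_2 = 1; pos_z_2 = 3; width_2 = 2.5; depth_2 = 5; pos_x_3 = 3.5; pos_y_3 = 11; pos_z_3 = 12; height_3 = 5; pos_x_4 = 14; pos_y_4 = 13.5; pos_z_4 = 4; radius_4 = 3.5; pos_x_5 = 6; pos_y_5 = 14; pos_z_5 = 5.5; height_5 = 8.5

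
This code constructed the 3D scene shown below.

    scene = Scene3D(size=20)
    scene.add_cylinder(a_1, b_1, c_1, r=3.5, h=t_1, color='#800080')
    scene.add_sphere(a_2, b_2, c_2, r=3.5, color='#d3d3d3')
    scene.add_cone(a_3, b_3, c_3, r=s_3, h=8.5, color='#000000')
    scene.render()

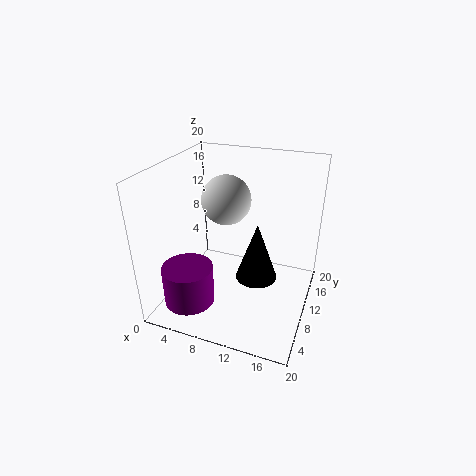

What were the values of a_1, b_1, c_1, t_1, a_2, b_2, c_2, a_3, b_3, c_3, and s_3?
a_1 = 4.5, b_1 = 5, c_1 = 1.5, t_1 = 5.5, a_2 = 7.5, b_2 = 12, c_2 = 14.5, a_3 = 12.5, b_3 = 11, c_3 = 3.5, s_3 = 3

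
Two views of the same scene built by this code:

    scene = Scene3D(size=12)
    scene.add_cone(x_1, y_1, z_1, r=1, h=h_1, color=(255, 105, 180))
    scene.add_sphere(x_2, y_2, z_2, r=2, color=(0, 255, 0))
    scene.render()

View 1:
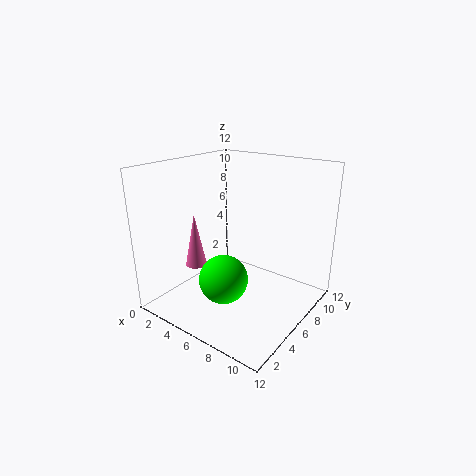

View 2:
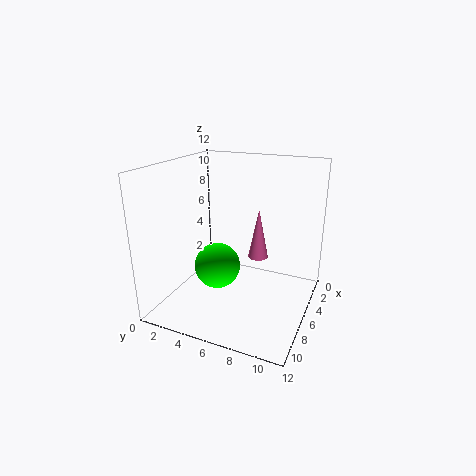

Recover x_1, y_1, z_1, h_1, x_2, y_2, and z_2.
x_1 = 1; y_1 = 6; z_1 = 2; h_1 = 5; x_2 = 6; y_2 = 4; z_2 = 3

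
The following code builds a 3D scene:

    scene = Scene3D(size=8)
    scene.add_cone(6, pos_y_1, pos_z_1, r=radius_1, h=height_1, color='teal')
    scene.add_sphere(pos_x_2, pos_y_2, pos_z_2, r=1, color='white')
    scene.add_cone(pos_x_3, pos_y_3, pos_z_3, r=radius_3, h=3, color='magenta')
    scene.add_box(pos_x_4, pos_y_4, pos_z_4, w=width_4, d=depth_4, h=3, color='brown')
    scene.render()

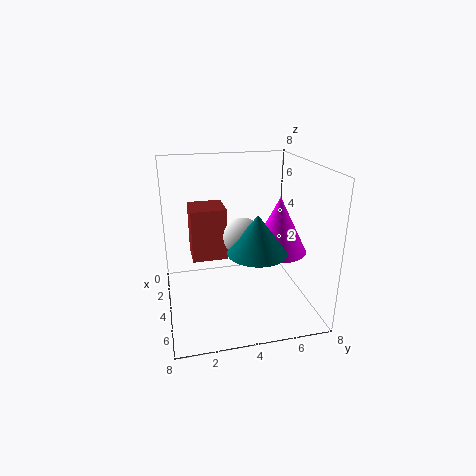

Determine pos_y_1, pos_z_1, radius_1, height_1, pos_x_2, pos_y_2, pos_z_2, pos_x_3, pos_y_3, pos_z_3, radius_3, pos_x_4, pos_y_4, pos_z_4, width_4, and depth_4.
pos_y_1 = 4.5
pos_z_1 = 4
radius_1 = 1.5
height_1 = 2
pos_x_2 = 5
pos_y_2 = 4
pos_z_2 = 4.5
pos_x_3 = 5
pos_y_3 = 6
pos_z_3 = 3.5
radius_3 = 1.5
pos_x_4 = 1.5
pos_y_4 = 1.5
pos_z_4 = 2.5
width_4 = 2
depth_4 = 2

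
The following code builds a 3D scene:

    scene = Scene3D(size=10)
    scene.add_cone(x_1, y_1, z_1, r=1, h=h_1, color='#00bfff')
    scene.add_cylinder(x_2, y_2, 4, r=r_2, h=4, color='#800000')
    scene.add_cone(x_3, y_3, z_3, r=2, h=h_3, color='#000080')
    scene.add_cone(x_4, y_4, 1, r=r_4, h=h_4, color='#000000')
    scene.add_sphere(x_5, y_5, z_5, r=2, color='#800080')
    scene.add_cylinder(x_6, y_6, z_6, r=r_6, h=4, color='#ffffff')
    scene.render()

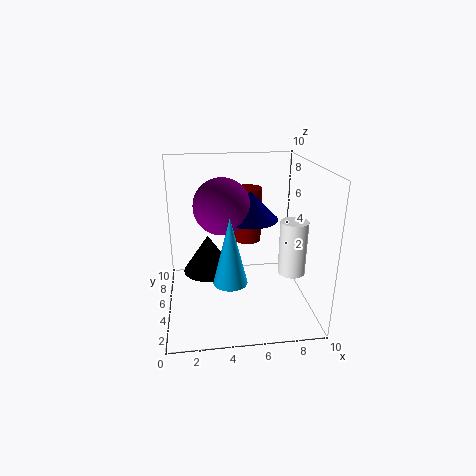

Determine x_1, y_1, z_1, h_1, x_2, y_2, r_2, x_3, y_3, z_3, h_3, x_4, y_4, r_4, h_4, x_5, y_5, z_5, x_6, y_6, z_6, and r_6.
x_1 = 4, y_1 = 1, z_1 = 4, h_1 = 4, x_2 = 6, y_2 = 7, r_2 = 1, x_3 = 6, y_3 = 6, z_3 = 6, h_3 = 2, x_4 = 3, y_4 = 8, r_4 = 2, h_4 = 3, x_5 = 4, y_5 = 6, z_5 = 7, x_6 = 9, y_6 = 5, z_6 = 2, r_6 = 1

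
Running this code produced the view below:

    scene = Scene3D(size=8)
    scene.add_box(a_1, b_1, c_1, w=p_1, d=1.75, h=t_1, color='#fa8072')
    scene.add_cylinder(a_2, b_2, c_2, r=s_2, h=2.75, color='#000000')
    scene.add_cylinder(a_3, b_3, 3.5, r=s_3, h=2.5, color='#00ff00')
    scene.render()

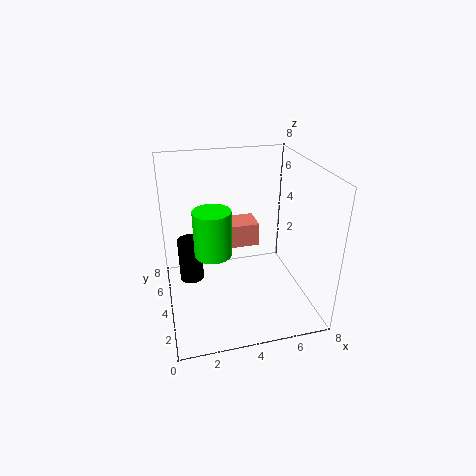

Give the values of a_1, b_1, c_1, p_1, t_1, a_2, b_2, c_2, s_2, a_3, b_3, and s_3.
a_1 = 3.25, b_1 = 6.25, c_1 = 2, p_1 = 2.75, t_1 = 1.5, a_2 = 1.5, b_2 = 6.25, c_2 = 0.25, s_2 = 0.75, a_3 = 2.5, b_3 = 3.5, s_3 = 1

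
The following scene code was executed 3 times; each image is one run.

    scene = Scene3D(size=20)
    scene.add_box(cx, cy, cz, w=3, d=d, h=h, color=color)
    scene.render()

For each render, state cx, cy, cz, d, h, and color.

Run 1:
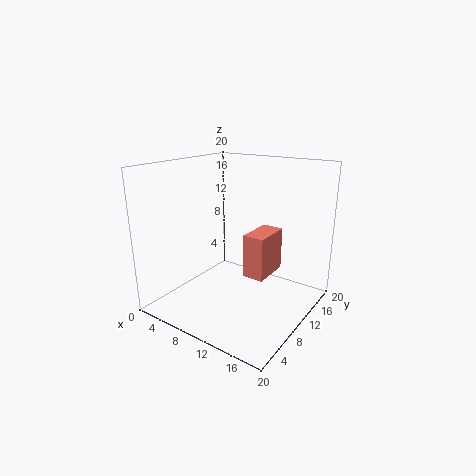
cx = 11.5
cy = 9
cz = 5
d = 5.5
h = 6
color = 'salmon'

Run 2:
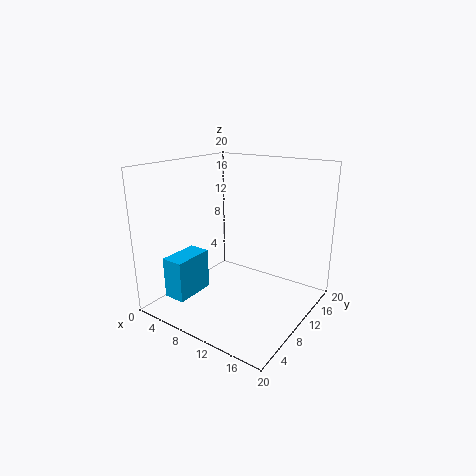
cx = 4
cy = 1.5
cz = 3
d = 5.5
h = 5.5
color = 'deepskyblue'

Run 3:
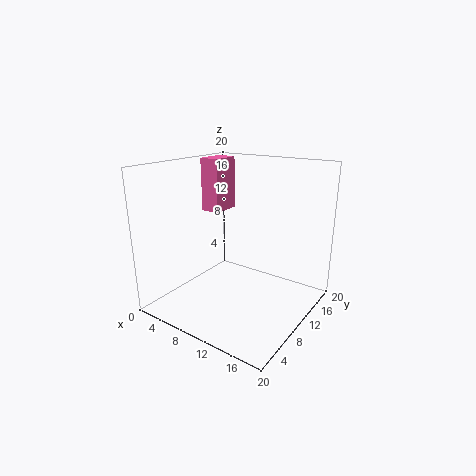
cx = 1.5
cy = 12.5
cz = 12
d = 4.5
h = 8
color = 'hotpink'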